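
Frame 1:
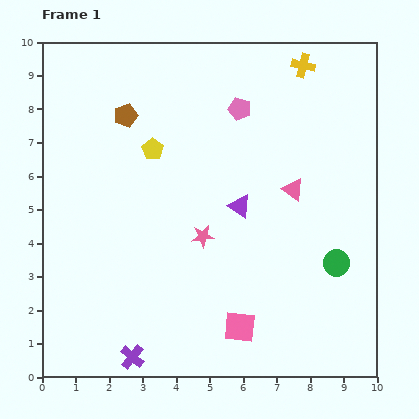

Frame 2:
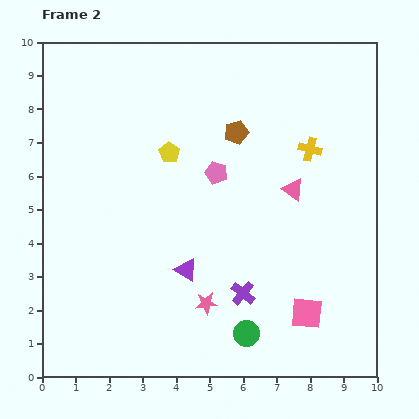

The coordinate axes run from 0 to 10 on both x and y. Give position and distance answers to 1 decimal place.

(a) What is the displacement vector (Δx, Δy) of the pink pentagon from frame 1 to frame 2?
(-0.7, -1.9)

The pink pentagon was at (5.9, 8.0) in frame 1 and (5.2, 6.1) in frame 2.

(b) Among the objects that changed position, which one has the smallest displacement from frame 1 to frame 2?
the yellow pentagon

(moved 0.5)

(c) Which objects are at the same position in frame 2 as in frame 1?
the pink triangle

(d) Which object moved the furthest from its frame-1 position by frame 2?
the purple cross

(moved 3.8; next 3.4)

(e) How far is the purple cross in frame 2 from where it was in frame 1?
3.8

The purple cross moved from (2.7, 0.6) to (6.0, 2.5), a distance of √(3.3² + 1.9²) ≈ 3.8.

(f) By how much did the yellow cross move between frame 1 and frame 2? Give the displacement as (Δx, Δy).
(0.2, -2.5)

The yellow cross was at (7.8, 9.3) in frame 1 and (8.0, 6.8) in frame 2.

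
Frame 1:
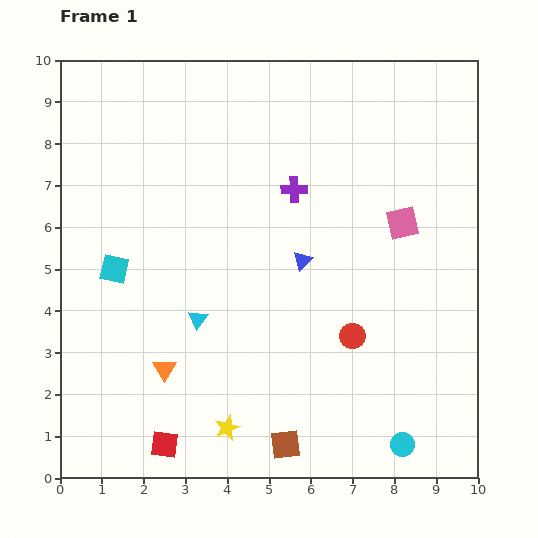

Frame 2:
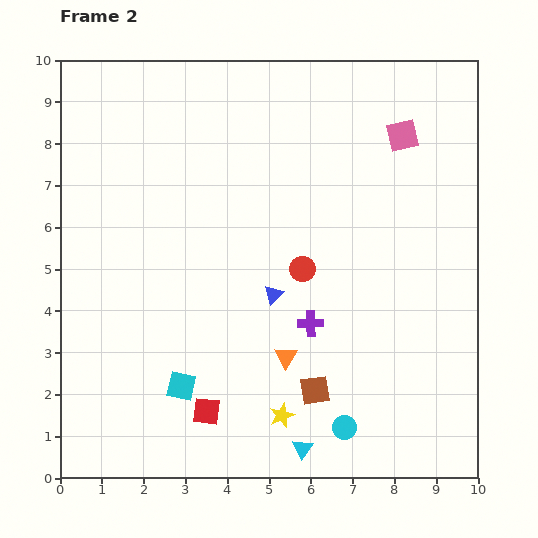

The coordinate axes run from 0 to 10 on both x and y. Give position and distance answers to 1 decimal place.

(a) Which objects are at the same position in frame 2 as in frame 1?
none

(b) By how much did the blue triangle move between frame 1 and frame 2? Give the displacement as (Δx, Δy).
(-0.7, -0.8)

The blue triangle was at (5.8, 5.2) in frame 1 and (5.1, 4.4) in frame 2.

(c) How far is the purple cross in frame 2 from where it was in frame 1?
3.2

The purple cross moved from (5.6, 6.9) to (6.0, 3.7), a distance of √(0.4² + 3.2²) ≈ 3.2.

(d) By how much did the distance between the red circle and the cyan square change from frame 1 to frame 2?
-1.9

Distance in frame 1: 5.9. Distance in frame 2: 4.0.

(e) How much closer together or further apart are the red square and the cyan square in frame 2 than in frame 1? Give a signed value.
-3.6

Distance in frame 1: 4.4. Distance in frame 2: 0.8.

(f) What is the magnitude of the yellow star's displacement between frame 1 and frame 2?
1.3

The yellow star moved from (4.0, 1.2) to (5.3, 1.5), a distance of √(1.3² + 0.3²) ≈ 1.3.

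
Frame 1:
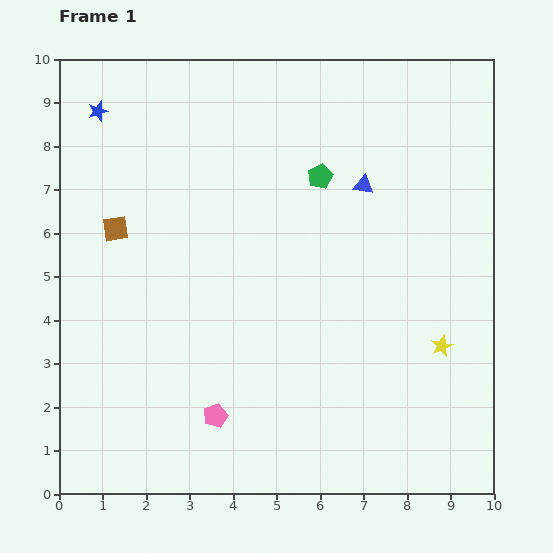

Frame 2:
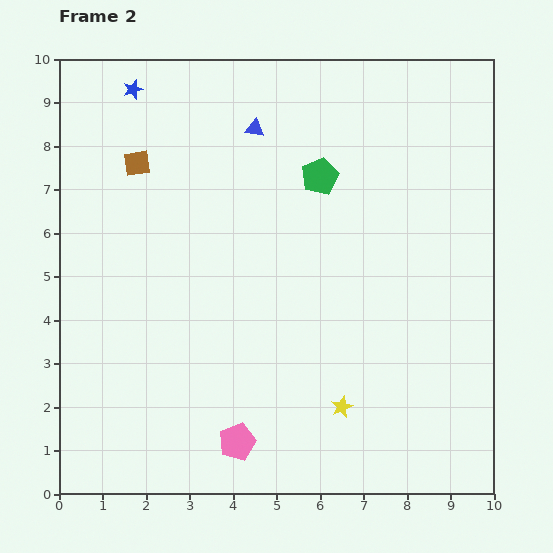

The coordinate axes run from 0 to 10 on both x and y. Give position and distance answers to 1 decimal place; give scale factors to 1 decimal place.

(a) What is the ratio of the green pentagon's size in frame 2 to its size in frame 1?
1.5×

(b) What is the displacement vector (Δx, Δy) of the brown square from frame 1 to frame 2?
(0.5, 1.5)

The brown square was at (1.3, 6.1) in frame 1 and (1.8, 7.6) in frame 2.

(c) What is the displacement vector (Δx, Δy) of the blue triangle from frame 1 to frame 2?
(-2.5, 1.3)

The blue triangle was at (7.0, 7.1) in frame 1 and (4.5, 8.4) in frame 2.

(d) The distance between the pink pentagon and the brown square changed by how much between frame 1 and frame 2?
+1.9

Distance in frame 1: 4.9. Distance in frame 2: 6.8.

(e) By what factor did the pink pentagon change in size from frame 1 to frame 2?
1.5×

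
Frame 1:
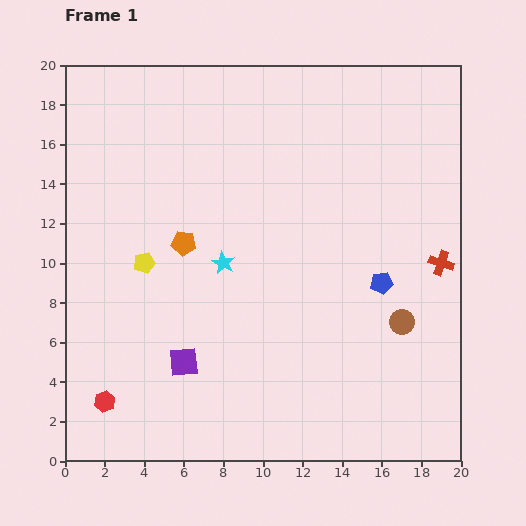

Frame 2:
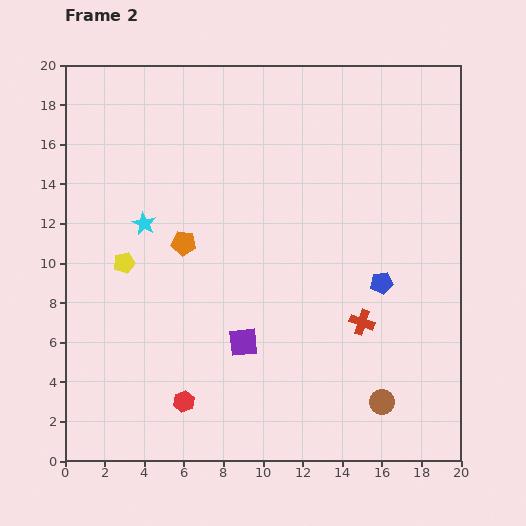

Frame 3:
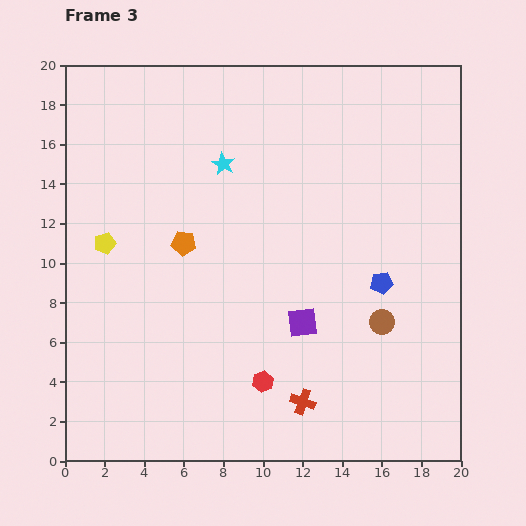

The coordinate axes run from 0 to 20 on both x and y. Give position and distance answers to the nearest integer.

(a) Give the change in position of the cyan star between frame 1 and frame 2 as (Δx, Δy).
(-4, 2)

The cyan star was at (8, 10) in frame 1 and (4, 12) in frame 2.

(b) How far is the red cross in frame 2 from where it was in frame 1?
5

The red cross moved from (19, 10) to (15, 7), a distance of √(4² + 3²) ≈ 5.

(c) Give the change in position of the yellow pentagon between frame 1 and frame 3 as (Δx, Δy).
(-2, 1)

The yellow pentagon was at (4, 10) in frame 1 and (2, 11) in frame 3.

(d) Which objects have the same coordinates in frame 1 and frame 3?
the orange pentagon, the blue pentagon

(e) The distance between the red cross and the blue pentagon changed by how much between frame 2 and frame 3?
+5

Distance in frame 2: 2. Distance in frame 3: 7.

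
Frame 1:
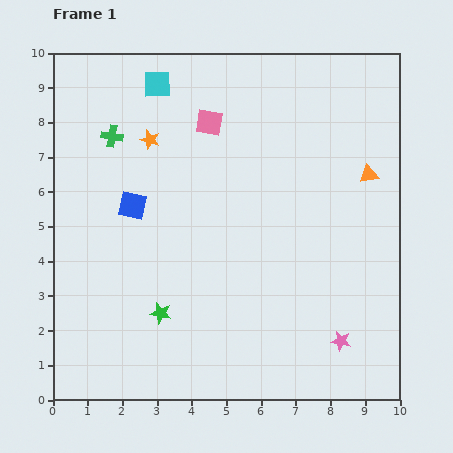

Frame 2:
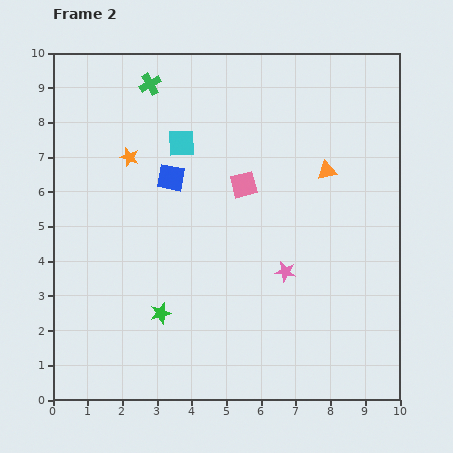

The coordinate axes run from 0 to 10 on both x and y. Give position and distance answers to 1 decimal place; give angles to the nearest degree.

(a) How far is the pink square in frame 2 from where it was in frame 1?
2.1

The pink square moved from (4.5, 8.0) to (5.5, 6.2), a distance of √(1.0² + 1.8²) ≈ 2.1.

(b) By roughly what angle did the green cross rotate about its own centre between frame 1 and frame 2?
39° counter-clockwise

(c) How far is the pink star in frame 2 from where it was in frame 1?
2.6

The pink star moved from (8.3, 1.7) to (6.7, 3.7), a distance of √(1.6² + 2.0²) ≈ 2.6.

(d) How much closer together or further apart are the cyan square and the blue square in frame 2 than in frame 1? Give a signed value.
-2.6

Distance in frame 1: 3.6. Distance in frame 2: 1.0.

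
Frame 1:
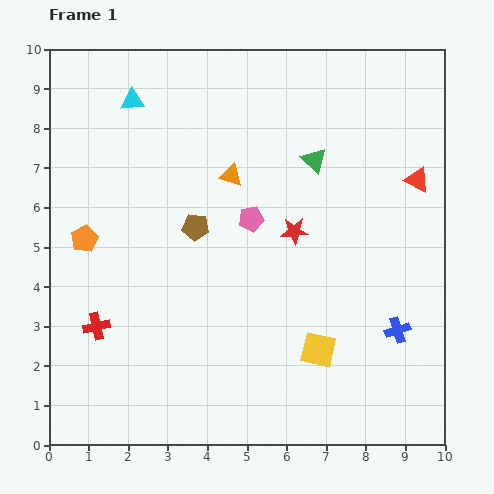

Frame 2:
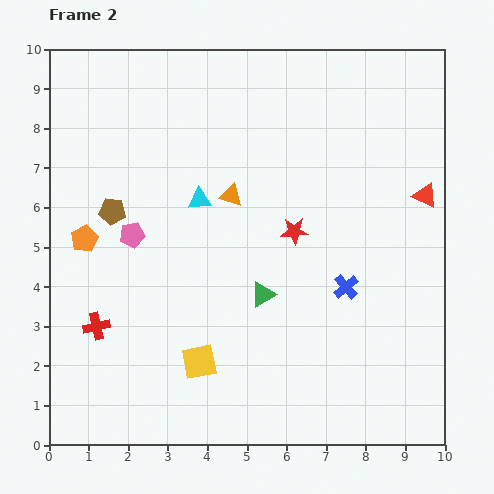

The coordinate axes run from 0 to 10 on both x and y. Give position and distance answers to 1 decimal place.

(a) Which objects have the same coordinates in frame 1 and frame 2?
the red star, the red cross, the orange pentagon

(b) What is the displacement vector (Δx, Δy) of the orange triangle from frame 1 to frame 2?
(0.0, -0.5)

The orange triangle was at (4.6, 6.8) in frame 1 and (4.6, 6.3) in frame 2.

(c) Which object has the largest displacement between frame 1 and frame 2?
the green triangle

(moved 3.6; next 3.0)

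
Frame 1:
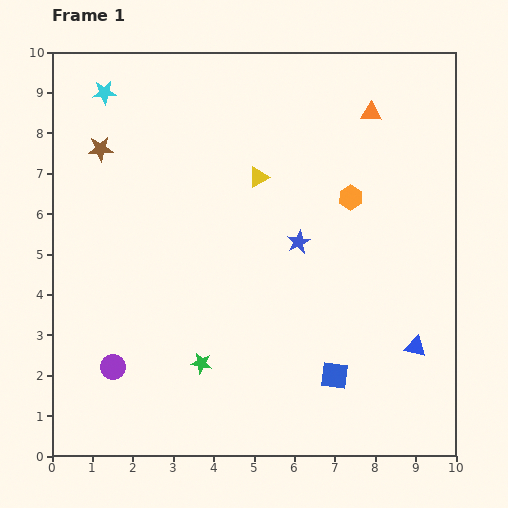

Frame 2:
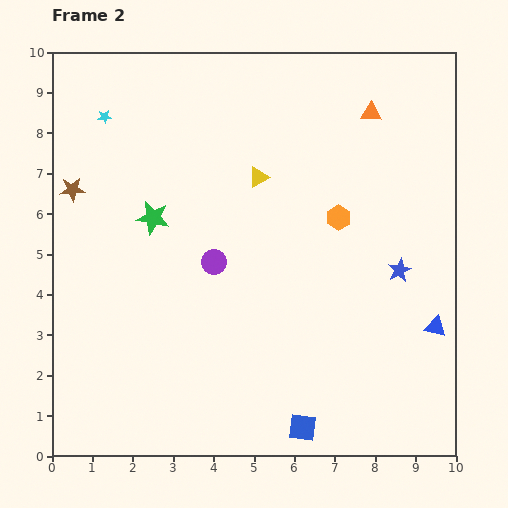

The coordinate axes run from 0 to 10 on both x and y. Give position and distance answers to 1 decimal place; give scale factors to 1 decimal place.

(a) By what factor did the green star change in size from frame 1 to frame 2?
1.6×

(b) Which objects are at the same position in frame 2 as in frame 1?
the orange triangle, the yellow triangle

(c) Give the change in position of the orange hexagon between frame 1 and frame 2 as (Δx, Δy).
(-0.3, -0.5)

The orange hexagon was at (7.4, 6.4) in frame 1 and (7.1, 5.9) in frame 2.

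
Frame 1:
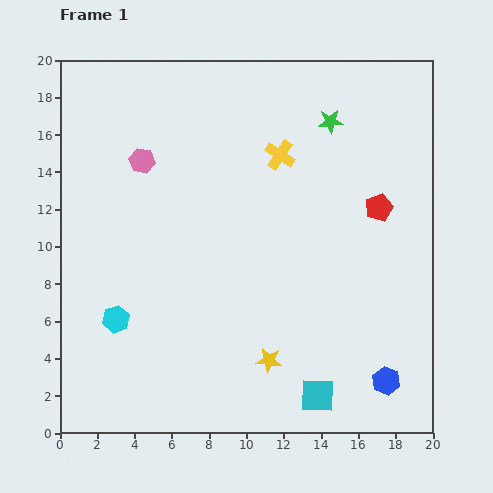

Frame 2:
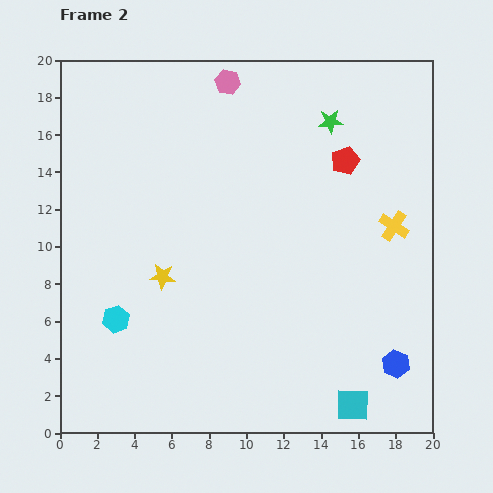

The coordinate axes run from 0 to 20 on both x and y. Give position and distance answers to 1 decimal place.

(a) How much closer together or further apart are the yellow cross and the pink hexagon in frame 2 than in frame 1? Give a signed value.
+4.4

Distance in frame 1: 7.4. Distance in frame 2: 11.8.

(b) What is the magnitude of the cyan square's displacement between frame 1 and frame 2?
2.0

The cyan square moved from (13.8, 2.0) to (15.7, 1.5), a distance of √(1.9² + 0.5²) ≈ 2.0.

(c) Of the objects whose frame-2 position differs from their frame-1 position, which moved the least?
the blue hexagon

(moved 1.0)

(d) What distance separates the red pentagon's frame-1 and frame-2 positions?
3.1

The red pentagon moved from (17.1, 12.1) to (15.3, 14.6), a distance of √(1.8² + 2.5²) ≈ 3.1.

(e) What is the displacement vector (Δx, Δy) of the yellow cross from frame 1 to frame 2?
(6.1, -3.8)

The yellow cross was at (11.8, 14.9) in frame 1 and (17.9, 11.1) in frame 2.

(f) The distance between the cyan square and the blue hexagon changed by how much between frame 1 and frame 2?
-0.6

Distance in frame 1: 3.8. Distance in frame 2: 3.2.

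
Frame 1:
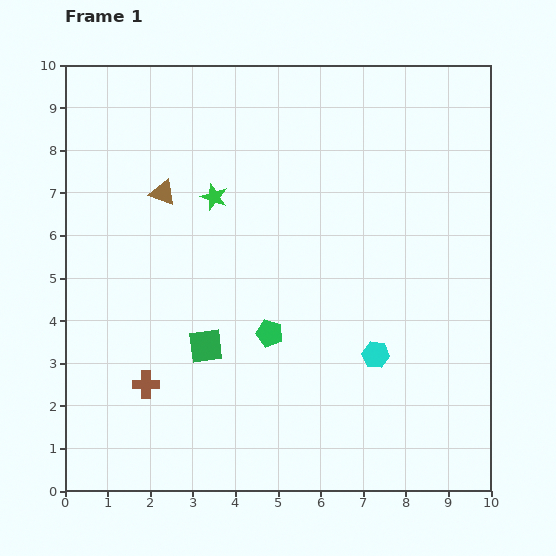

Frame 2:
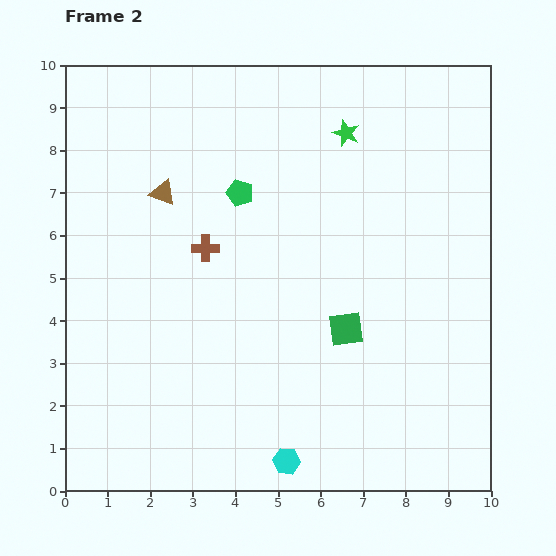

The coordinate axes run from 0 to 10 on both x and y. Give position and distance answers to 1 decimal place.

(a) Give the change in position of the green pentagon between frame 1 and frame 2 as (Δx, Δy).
(-0.7, 3.3)

The green pentagon was at (4.8, 3.7) in frame 1 and (4.1, 7.0) in frame 2.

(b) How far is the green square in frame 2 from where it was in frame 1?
3.3

The green square moved from (3.3, 3.4) to (6.6, 3.8), a distance of √(3.3² + 0.4²) ≈ 3.3.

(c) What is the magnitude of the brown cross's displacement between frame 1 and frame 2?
3.5

The brown cross moved from (1.9, 2.5) to (3.3, 5.7), a distance of √(1.4² + 3.2²) ≈ 3.5.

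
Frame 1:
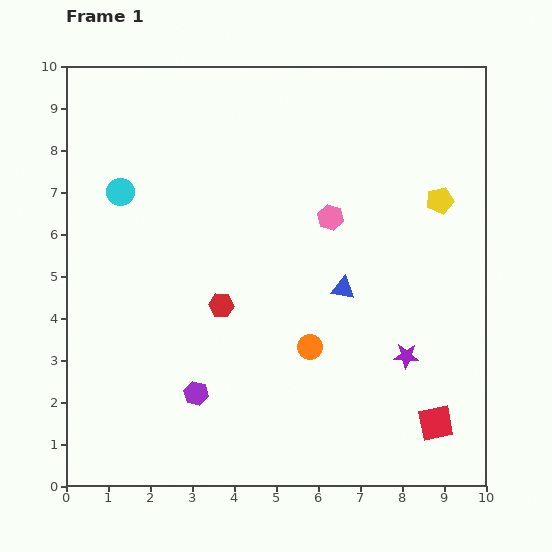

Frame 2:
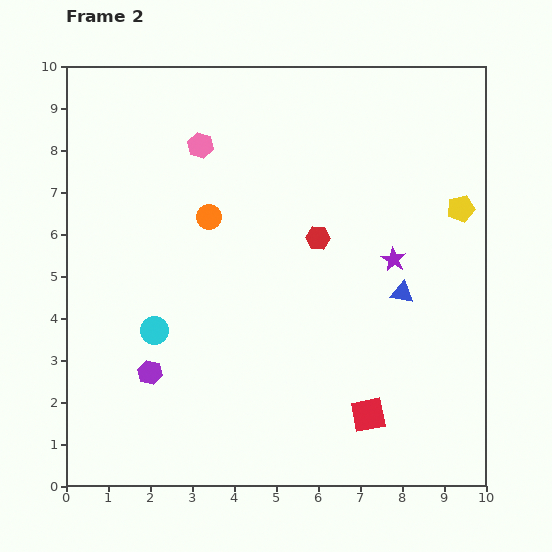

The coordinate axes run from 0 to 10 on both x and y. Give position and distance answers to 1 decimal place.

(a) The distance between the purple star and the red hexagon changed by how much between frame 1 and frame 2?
-2.7

Distance in frame 1: 4.6. Distance in frame 2: 1.9.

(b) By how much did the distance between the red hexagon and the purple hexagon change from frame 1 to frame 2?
+2.9

Distance in frame 1: 2.2. Distance in frame 2: 5.1.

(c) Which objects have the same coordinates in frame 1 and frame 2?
none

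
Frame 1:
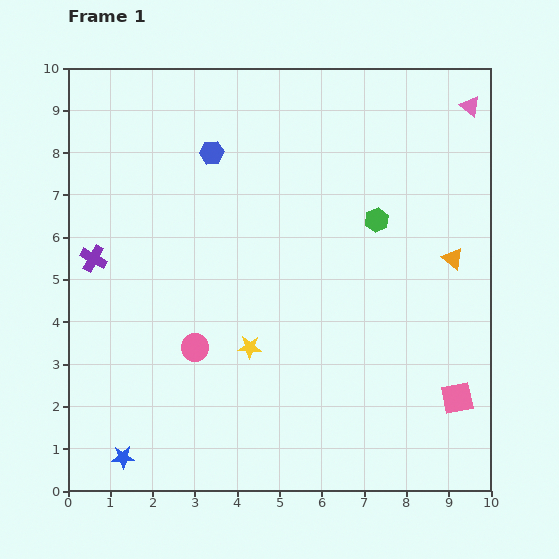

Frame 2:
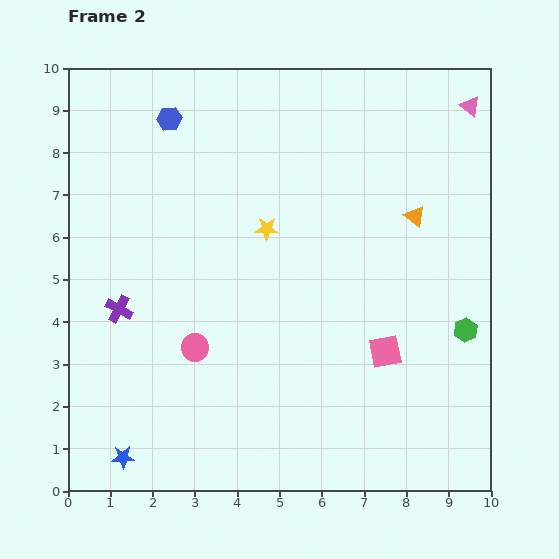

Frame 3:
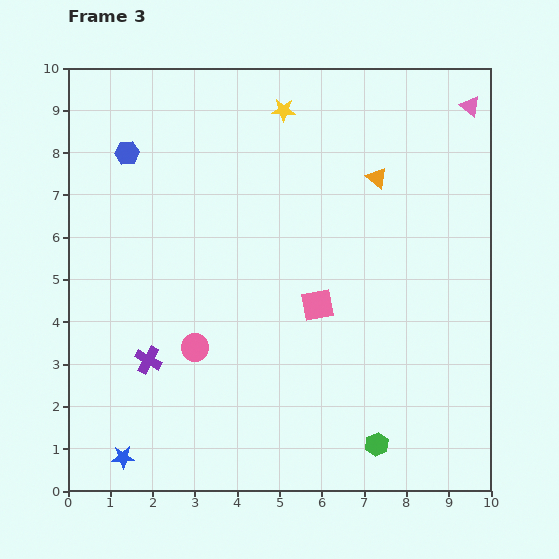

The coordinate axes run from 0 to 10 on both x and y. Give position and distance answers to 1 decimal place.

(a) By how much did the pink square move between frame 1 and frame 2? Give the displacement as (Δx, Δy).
(-1.7, 1.1)

The pink square was at (9.2, 2.2) in frame 1 and (7.5, 3.3) in frame 2.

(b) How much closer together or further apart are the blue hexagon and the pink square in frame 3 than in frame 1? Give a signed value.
-2.4

Distance in frame 1: 8.2. Distance in frame 3: 5.8.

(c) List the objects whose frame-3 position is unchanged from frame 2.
the pink triangle, the blue star, the pink circle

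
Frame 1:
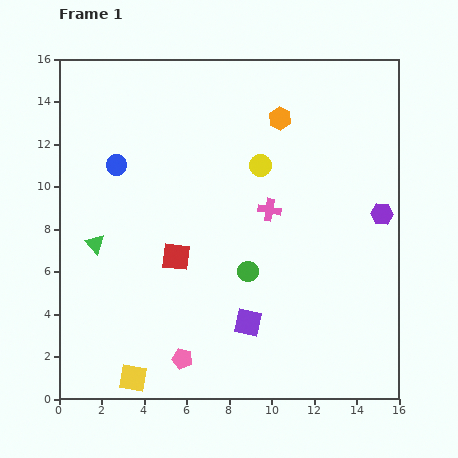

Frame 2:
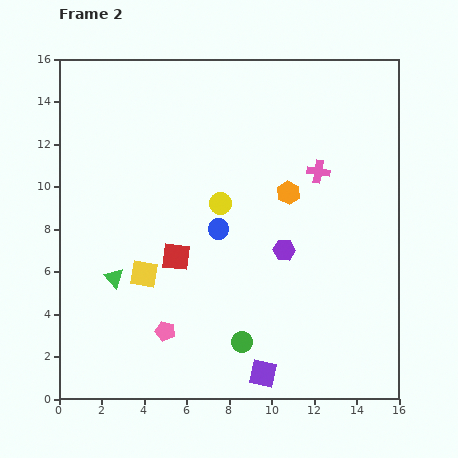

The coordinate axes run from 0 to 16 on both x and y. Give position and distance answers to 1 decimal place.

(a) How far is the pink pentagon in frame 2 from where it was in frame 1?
1.5

The pink pentagon moved from (5.8, 1.9) to (5.0, 3.2), a distance of √(0.8² + 1.3²) ≈ 1.5.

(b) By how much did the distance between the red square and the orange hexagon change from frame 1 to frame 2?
-2.0

Distance in frame 1: 8.1. Distance in frame 2: 6.1.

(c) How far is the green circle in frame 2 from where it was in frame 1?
3.3

The green circle moved from (8.9, 6.0) to (8.6, 2.7), a distance of √(0.3² + 3.3²) ≈ 3.3.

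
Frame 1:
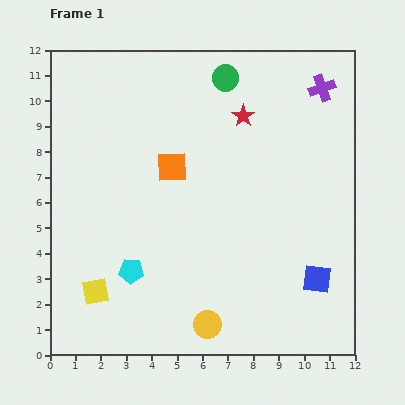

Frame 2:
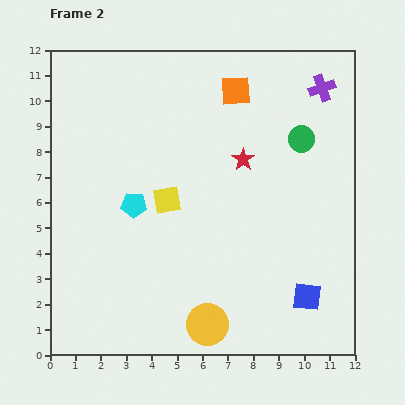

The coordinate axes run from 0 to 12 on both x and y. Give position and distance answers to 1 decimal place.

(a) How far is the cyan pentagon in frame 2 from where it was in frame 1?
2.6

The cyan pentagon moved from (3.2, 3.3) to (3.3, 5.9), a distance of √(0.1² + 2.6²) ≈ 2.6.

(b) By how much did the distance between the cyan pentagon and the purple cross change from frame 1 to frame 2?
-1.7

Distance in frame 1: 10.4. Distance in frame 2: 8.7.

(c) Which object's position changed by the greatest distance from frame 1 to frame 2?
the yellow square

(moved 4.6; next 3.9)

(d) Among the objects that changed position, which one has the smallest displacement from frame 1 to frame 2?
the blue square

(moved 0.8)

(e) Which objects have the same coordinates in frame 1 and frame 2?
the yellow circle, the purple cross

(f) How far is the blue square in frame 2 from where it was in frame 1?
0.8

The blue square moved from (10.5, 3.0) to (10.1, 2.3), a distance of √(0.4² + 0.7²) ≈ 0.8.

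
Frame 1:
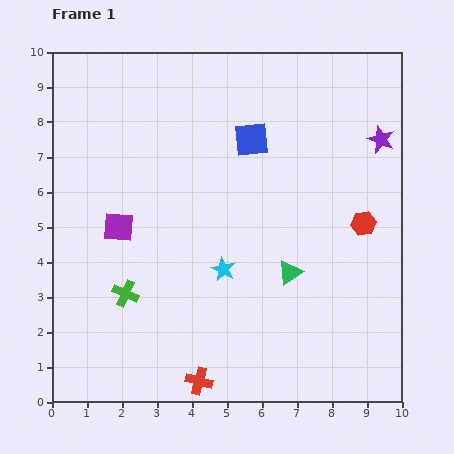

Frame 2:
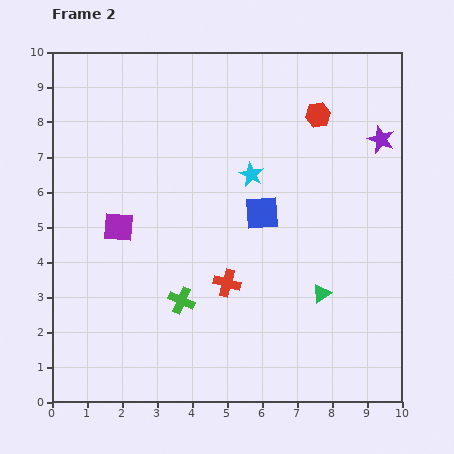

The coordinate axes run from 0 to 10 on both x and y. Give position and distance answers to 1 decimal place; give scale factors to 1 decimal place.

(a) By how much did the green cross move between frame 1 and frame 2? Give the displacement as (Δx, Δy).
(1.6, -0.2)

The green cross was at (2.1, 3.1) in frame 1 and (3.7, 2.9) in frame 2.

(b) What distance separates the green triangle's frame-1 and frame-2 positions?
1.1

The green triangle moved from (6.8, 3.7) to (7.7, 3.1), a distance of √(0.9² + 0.6²) ≈ 1.1.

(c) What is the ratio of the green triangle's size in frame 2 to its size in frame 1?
0.8×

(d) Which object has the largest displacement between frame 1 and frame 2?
the red hexagon

(moved 3.4; next 2.9)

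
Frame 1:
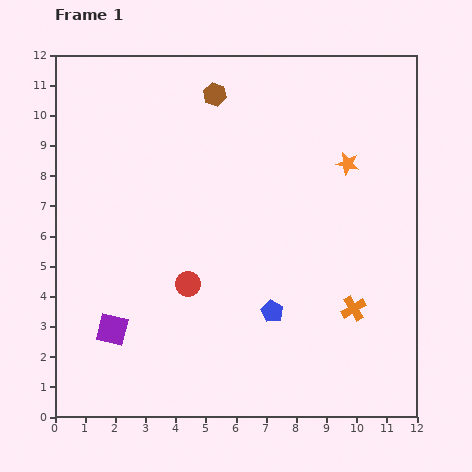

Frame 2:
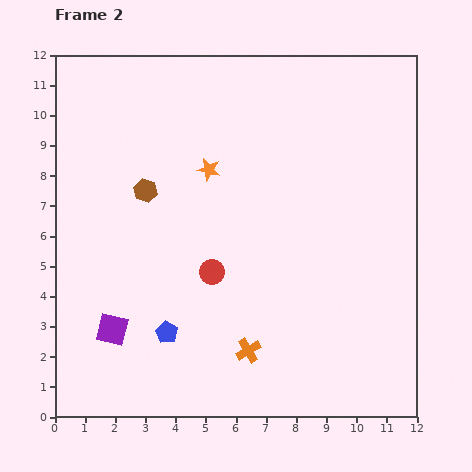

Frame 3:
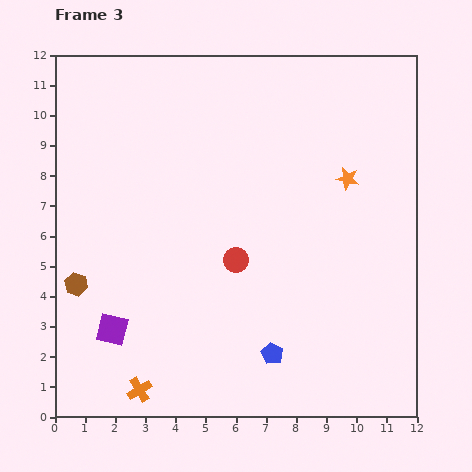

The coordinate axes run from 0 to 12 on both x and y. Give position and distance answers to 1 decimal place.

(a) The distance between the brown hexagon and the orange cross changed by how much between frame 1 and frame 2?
-2.2

Distance in frame 1: 8.5. Distance in frame 2: 6.3.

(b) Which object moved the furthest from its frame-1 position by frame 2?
the orange star

(moved 4.6; next 3.9)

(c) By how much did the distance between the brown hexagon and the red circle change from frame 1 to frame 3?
-1.0

Distance in frame 1: 6.4. Distance in frame 3: 5.4.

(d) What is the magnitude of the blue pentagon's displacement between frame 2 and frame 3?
3.6

The blue pentagon moved from (3.7, 2.8) to (7.2, 2.1), a distance of √(3.5² + 0.7²) ≈ 3.6.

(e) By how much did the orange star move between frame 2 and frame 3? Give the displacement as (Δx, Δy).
(4.6, -0.3)

The orange star was at (5.1, 8.2) in frame 2 and (9.7, 7.9) in frame 3.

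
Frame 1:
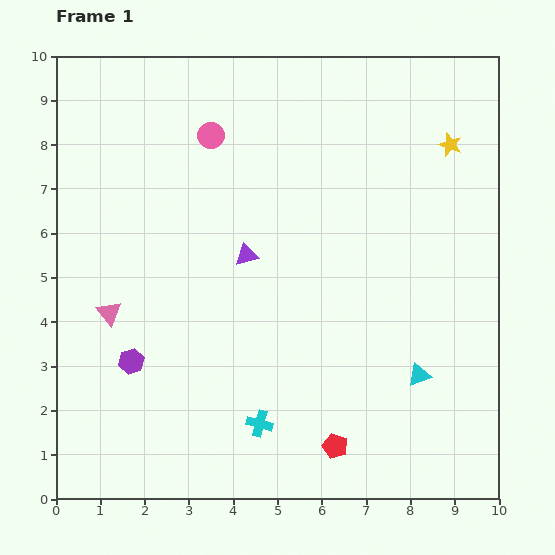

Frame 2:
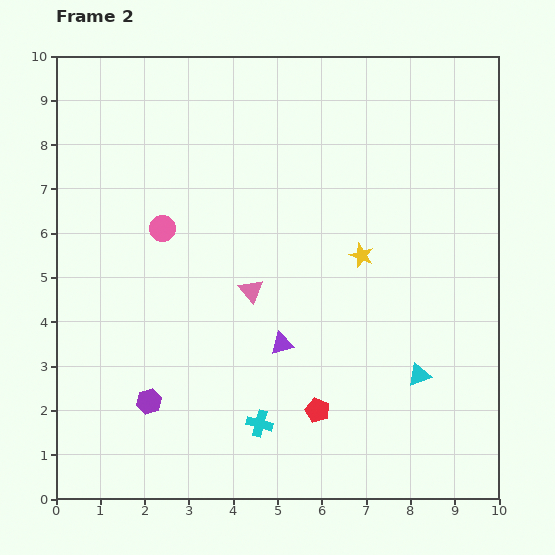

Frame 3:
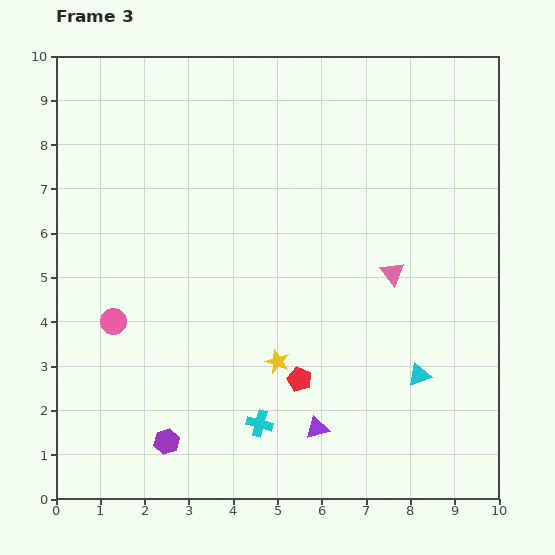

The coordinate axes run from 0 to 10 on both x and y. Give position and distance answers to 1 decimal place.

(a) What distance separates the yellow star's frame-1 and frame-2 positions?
3.2

The yellow star moved from (8.9, 8.0) to (6.9, 5.5), a distance of √(2.0² + 2.5²) ≈ 3.2.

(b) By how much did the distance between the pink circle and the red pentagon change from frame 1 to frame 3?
-3.1

Distance in frame 1: 7.5. Distance in frame 3: 4.4.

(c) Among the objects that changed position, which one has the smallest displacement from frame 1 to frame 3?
the red pentagon

(moved 1.7)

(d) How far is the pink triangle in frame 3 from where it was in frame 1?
6.5

The pink triangle moved from (1.2, 4.2) to (7.6, 5.1), a distance of √(6.4² + 0.9²) ≈ 6.5.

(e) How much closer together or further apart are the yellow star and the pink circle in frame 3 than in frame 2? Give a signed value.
-0.7

Distance in frame 2: 4.5. Distance in frame 3: 3.8.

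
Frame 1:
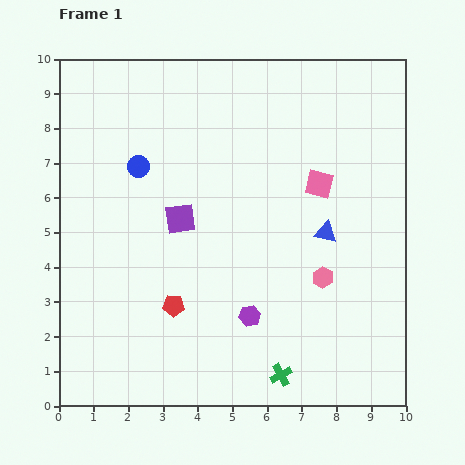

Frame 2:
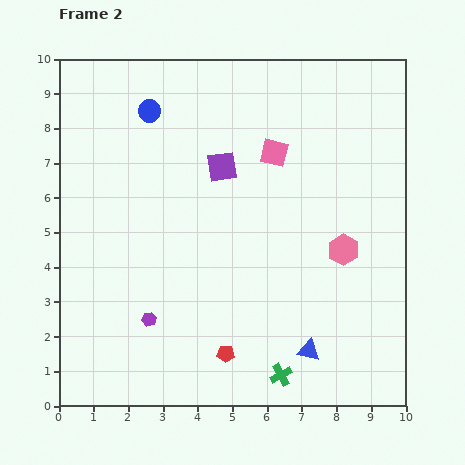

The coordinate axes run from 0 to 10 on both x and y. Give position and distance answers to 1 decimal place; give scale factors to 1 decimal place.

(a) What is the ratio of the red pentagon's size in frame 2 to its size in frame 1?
0.8×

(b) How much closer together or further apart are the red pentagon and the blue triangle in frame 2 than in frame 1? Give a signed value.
-2.5

Distance in frame 1: 4.9. Distance in frame 2: 2.4.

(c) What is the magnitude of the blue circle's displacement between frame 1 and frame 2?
1.6

The blue circle moved from (2.3, 6.9) to (2.6, 8.5), a distance of √(0.3² + 1.6²) ≈ 1.6.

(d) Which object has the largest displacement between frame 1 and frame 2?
the blue triangle

(moved 3.4; next 2.9)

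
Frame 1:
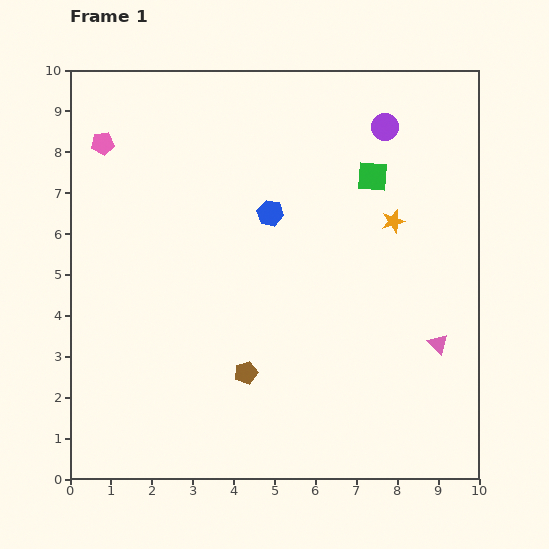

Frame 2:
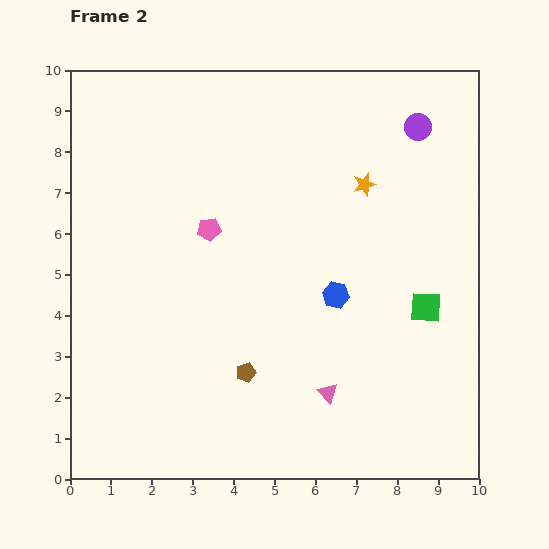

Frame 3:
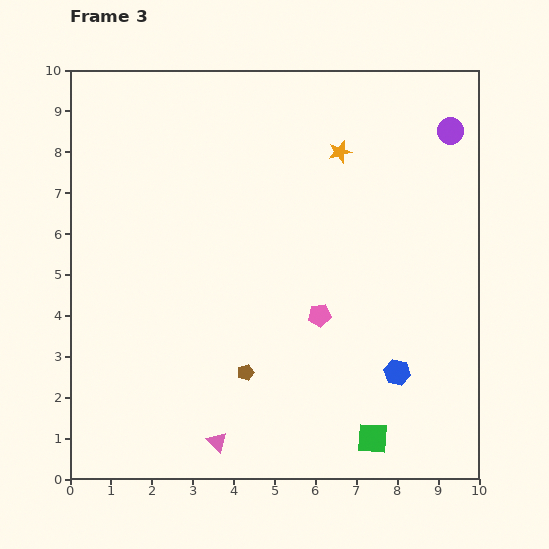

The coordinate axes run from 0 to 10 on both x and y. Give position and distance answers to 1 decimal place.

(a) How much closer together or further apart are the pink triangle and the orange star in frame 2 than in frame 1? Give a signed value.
+2.0

Distance in frame 1: 3.2. Distance in frame 2: 5.2.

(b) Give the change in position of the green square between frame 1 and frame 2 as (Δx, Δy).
(1.3, -3.2)

The green square was at (7.4, 7.4) in frame 1 and (8.7, 4.2) in frame 2.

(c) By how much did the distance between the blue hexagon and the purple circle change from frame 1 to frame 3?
+2.5

Distance in frame 1: 3.5. Distance in frame 3: 6.0.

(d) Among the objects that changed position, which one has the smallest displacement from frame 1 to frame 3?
the purple circle

(moved 1.6)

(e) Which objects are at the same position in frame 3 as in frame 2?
the brown pentagon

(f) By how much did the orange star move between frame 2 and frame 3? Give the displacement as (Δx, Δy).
(-0.6, 0.8)

The orange star was at (7.2, 7.2) in frame 2 and (6.6, 8.0) in frame 3.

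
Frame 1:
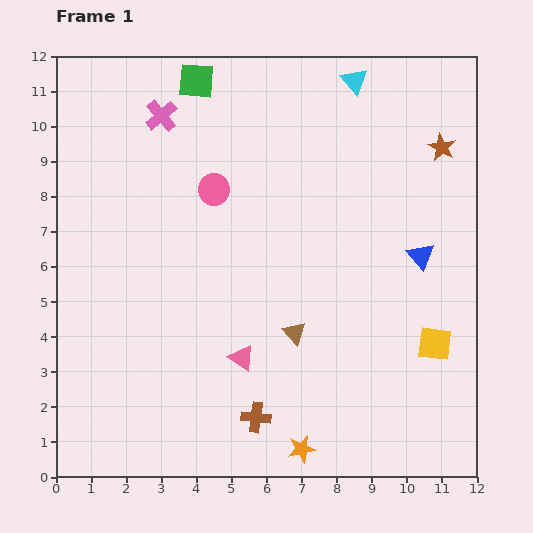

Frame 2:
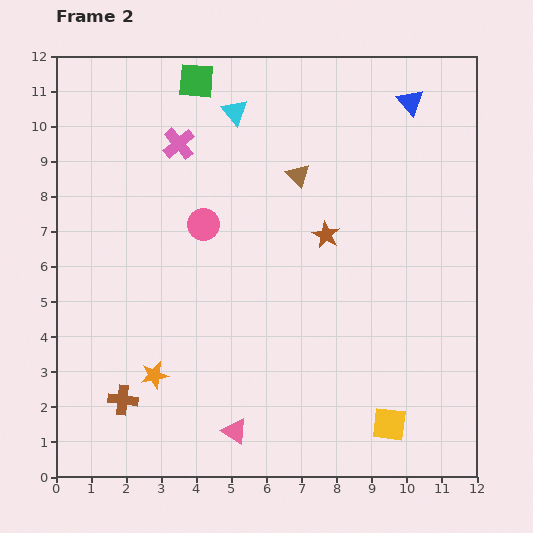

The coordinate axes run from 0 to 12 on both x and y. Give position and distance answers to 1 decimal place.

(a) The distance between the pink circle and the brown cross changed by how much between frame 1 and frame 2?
-1.1

Distance in frame 1: 6.6. Distance in frame 2: 5.5.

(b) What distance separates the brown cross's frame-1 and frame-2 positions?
3.8

The brown cross moved from (5.7, 1.7) to (1.9, 2.2), a distance of √(3.8² + 0.5²) ≈ 3.8.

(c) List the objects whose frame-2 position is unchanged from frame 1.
the green square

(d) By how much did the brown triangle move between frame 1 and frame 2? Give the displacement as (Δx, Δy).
(0.1, 4.5)

The brown triangle was at (6.8, 4.1) in frame 1 and (6.9, 8.6) in frame 2.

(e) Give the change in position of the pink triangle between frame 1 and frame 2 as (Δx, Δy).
(-0.2, -2.1)

The pink triangle was at (5.3, 3.4) in frame 1 and (5.1, 1.3) in frame 2.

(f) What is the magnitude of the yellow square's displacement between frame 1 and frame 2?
2.6

The yellow square moved from (10.8, 3.8) to (9.5, 1.5), a distance of √(1.3² + 2.3²) ≈ 2.6.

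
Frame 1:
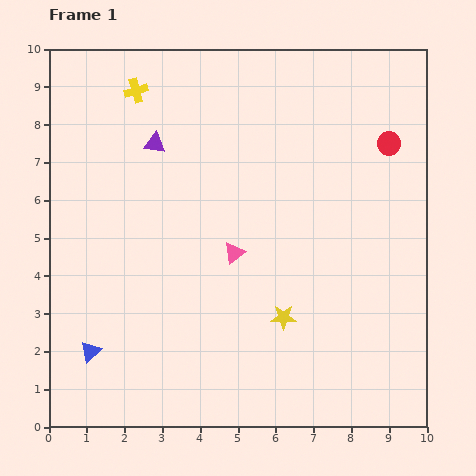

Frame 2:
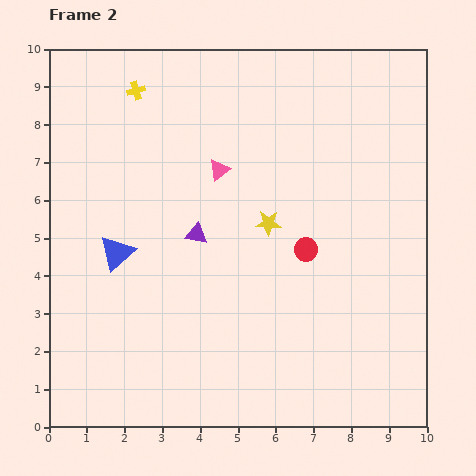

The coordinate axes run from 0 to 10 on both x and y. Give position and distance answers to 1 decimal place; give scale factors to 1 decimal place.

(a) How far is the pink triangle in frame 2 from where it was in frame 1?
2.2

The pink triangle moved from (4.9, 4.6) to (4.5, 6.8), a distance of √(0.4² + 2.2²) ≈ 2.2.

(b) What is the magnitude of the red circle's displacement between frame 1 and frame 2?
3.6

The red circle moved from (9.0, 7.5) to (6.8, 4.7), a distance of √(2.2² + 2.8²) ≈ 3.6.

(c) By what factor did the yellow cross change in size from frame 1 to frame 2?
0.8×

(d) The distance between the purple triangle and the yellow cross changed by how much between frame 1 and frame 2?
+2.6

Distance in frame 1: 1.5. Distance in frame 2: 4.1.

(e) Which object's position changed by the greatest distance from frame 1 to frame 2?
the red circle

(moved 3.6; next 2.7)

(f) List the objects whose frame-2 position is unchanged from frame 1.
the yellow cross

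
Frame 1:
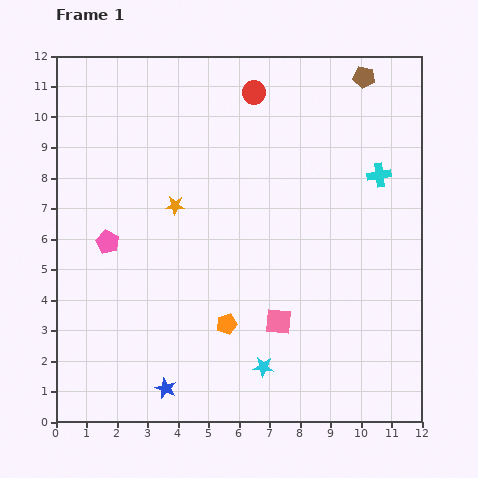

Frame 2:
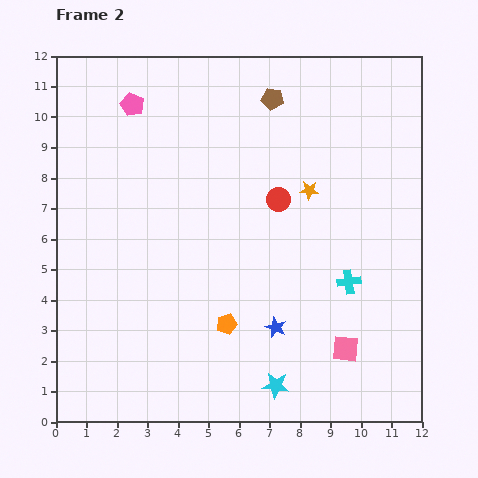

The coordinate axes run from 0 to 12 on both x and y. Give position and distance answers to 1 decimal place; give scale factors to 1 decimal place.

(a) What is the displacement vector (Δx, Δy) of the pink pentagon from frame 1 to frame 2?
(0.8, 4.5)

The pink pentagon was at (1.7, 5.9) in frame 1 and (2.5, 10.4) in frame 2.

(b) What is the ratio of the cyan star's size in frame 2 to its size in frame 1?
1.3×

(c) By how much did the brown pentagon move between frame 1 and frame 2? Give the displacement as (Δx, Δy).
(-3.0, -0.7)

The brown pentagon was at (10.1, 11.3) in frame 1 and (7.1, 10.6) in frame 2.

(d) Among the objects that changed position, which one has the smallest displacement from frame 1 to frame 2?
the cyan star

(moved 0.7)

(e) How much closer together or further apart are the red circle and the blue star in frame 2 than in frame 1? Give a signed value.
-5.9

Distance in frame 1: 10.1. Distance in frame 2: 4.2.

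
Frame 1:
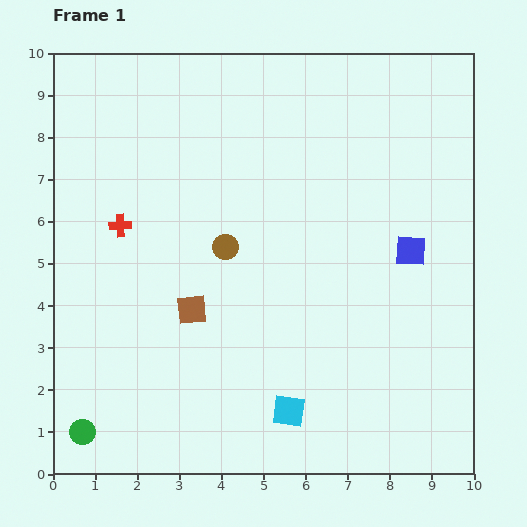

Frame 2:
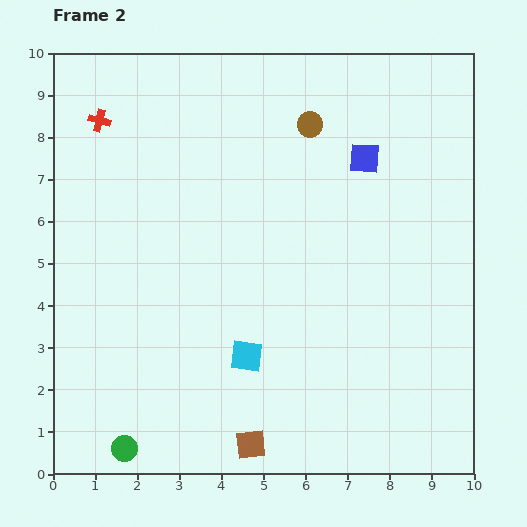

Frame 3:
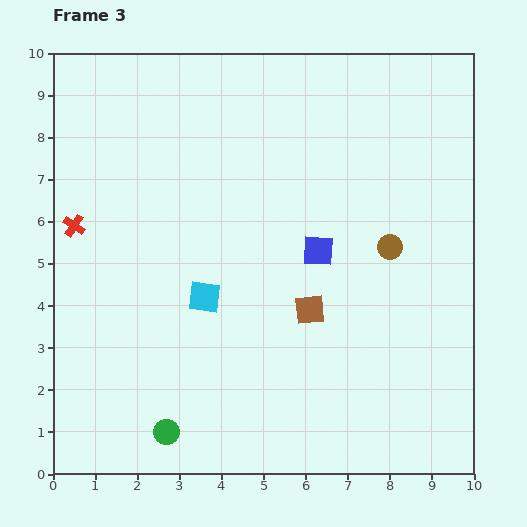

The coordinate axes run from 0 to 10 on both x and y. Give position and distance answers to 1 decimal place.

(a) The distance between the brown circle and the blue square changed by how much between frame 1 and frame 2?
-2.9

Distance in frame 1: 4.4. Distance in frame 2: 1.5.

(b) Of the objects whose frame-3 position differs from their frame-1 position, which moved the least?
the red cross

(moved 1.1)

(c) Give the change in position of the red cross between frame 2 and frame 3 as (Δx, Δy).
(-0.6, -2.5)

The red cross was at (1.1, 8.4) in frame 2 and (0.5, 5.9) in frame 3.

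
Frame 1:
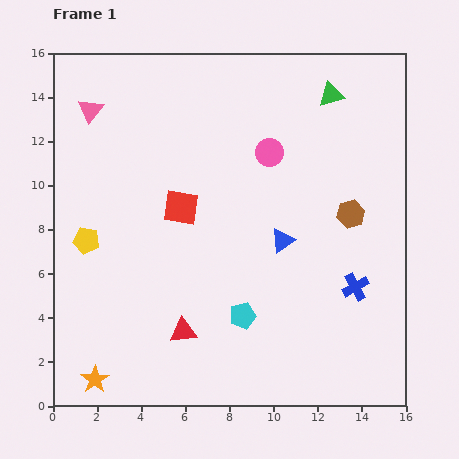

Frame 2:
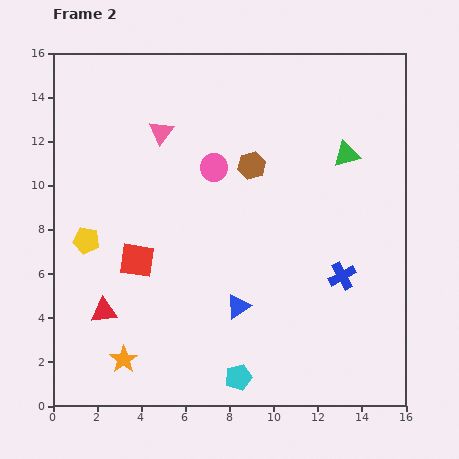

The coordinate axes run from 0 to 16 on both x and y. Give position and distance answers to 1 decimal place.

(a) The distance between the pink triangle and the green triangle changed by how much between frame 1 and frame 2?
-2.4

Distance in frame 1: 10.9. Distance in frame 2: 8.5.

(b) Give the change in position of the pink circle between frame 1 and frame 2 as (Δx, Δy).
(-2.5, -0.7)

The pink circle was at (9.8, 11.5) in frame 1 and (7.3, 10.8) in frame 2.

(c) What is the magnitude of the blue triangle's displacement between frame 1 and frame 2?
3.6

The blue triangle moved from (10.4, 7.5) to (8.4, 4.5), a distance of √(2.0² + 3.0²) ≈ 3.6.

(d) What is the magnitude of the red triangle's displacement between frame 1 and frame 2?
3.7

The red triangle moved from (5.9, 3.4) to (2.3, 4.3), a distance of √(3.6² + 0.9²) ≈ 3.7.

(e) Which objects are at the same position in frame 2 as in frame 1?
the yellow pentagon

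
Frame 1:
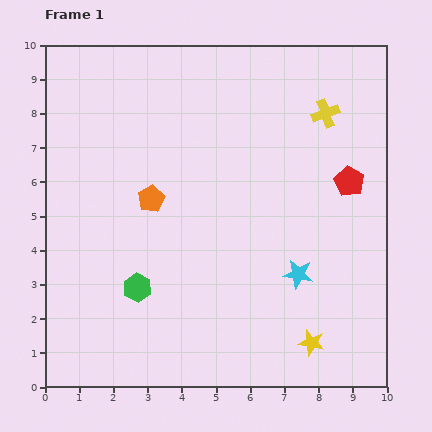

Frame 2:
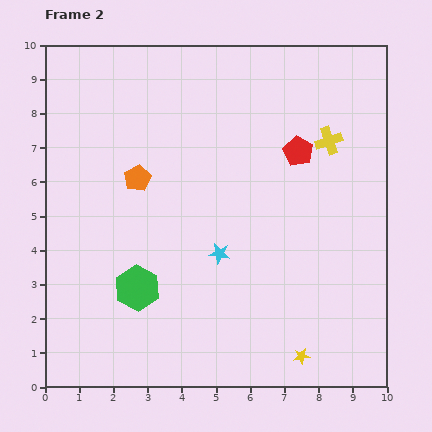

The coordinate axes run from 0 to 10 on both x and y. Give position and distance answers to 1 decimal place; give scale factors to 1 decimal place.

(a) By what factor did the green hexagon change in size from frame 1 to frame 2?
1.6×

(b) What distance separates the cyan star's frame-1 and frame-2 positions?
2.4

The cyan star moved from (7.4, 3.3) to (5.1, 3.9), a distance of √(2.3² + 0.6²) ≈ 2.4.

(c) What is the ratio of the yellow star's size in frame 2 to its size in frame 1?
0.6×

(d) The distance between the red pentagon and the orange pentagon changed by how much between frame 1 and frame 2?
-1.0

Distance in frame 1: 5.8. Distance in frame 2: 4.8.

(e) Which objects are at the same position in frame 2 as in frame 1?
the green hexagon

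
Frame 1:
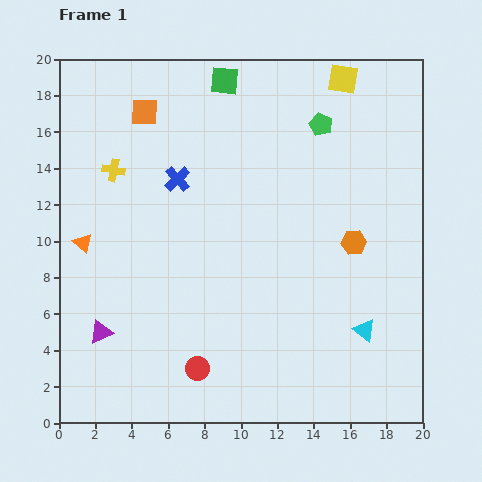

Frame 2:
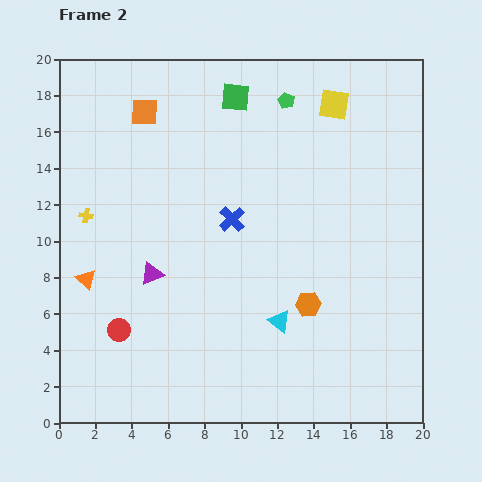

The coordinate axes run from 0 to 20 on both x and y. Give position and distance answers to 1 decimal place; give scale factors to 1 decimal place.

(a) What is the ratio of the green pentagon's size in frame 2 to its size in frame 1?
0.7×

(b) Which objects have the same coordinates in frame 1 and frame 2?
the orange square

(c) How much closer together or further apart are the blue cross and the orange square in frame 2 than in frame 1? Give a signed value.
+3.5

Distance in frame 1: 4.1. Distance in frame 2: 7.6.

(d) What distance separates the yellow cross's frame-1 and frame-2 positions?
2.9

The yellow cross moved from (3.0, 13.9) to (1.5, 11.4), a distance of √(1.5² + 2.5²) ≈ 2.9.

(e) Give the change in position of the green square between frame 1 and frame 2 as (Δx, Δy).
(0.6, -0.9)

The green square was at (9.1, 18.8) in frame 1 and (9.7, 17.9) in frame 2.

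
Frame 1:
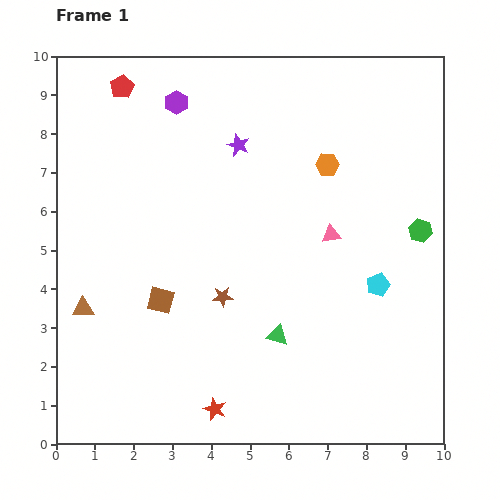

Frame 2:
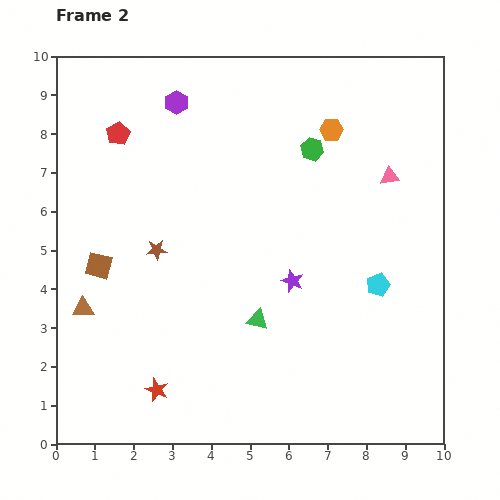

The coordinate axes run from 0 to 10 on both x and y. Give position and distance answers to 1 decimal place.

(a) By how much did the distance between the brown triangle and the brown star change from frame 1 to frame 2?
-1.2

Distance in frame 1: 3.6. Distance in frame 2: 2.4.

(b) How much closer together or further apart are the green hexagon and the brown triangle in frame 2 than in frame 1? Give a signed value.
-1.7

Distance in frame 1: 8.9. Distance in frame 2: 7.2.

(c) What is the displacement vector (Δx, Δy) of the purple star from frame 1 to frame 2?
(1.4, -3.5)

The purple star was at (4.7, 7.7) in frame 1 and (6.1, 4.2) in frame 2.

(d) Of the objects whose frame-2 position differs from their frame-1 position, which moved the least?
the green triangle

(moved 0.6)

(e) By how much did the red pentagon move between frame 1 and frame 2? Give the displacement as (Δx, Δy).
(-0.1, -1.2)

The red pentagon was at (1.7, 9.2) in frame 1 and (1.6, 8.0) in frame 2.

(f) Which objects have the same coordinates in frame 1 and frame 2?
the brown triangle, the purple hexagon, the cyan pentagon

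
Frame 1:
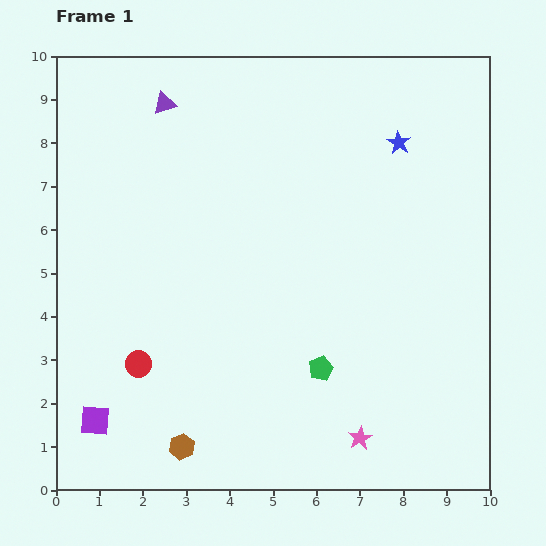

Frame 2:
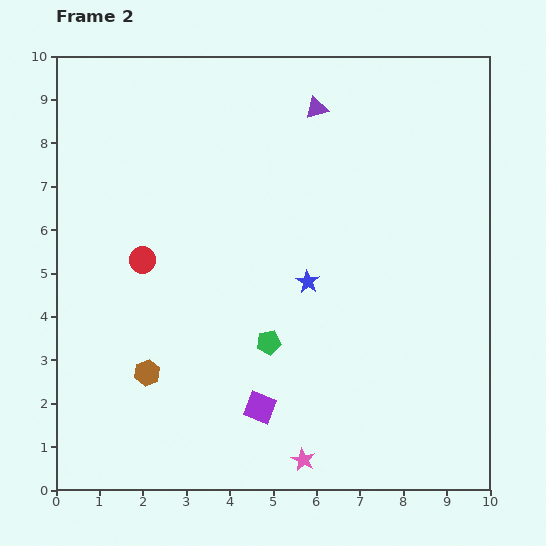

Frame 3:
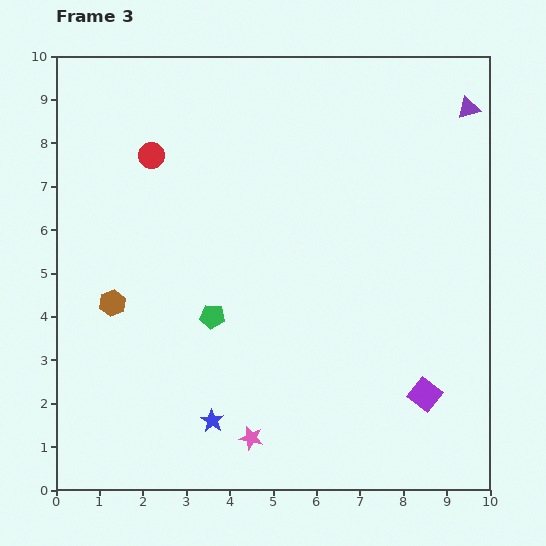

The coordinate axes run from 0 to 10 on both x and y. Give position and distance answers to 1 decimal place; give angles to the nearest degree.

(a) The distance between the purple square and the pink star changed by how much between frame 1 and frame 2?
-4.5

Distance in frame 1: 6.1. Distance in frame 2: 1.6.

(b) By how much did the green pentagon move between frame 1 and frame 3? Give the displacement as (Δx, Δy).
(-2.5, 1.2)

The green pentagon was at (6.1, 2.8) in frame 1 and (3.6, 4.0) in frame 3.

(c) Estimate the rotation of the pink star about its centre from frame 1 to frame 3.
31° counter-clockwise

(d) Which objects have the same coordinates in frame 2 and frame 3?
none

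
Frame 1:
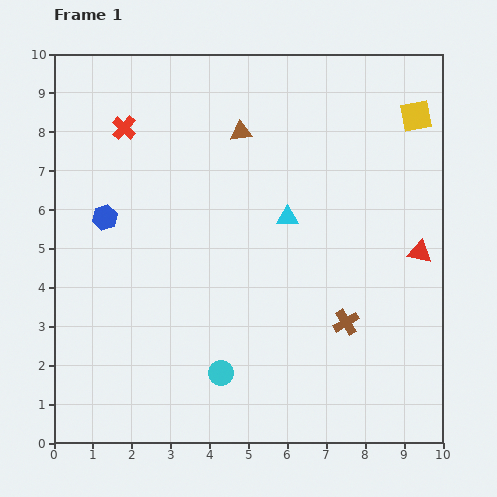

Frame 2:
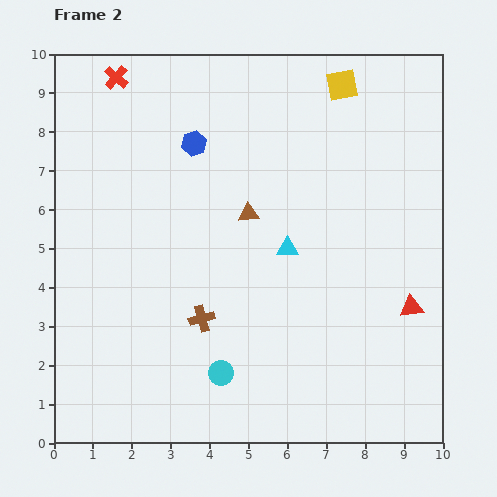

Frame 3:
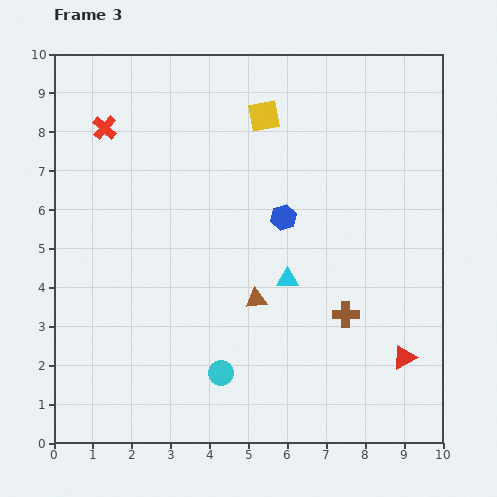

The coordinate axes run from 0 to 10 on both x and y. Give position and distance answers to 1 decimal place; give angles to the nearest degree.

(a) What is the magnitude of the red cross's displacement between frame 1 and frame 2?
1.3

The red cross moved from (1.8, 8.1) to (1.6, 9.4), a distance of √(0.2² + 1.3²) ≈ 1.3.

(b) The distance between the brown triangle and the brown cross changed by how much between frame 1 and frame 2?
-2.6

Distance in frame 1: 5.6. Distance in frame 2: 3.0.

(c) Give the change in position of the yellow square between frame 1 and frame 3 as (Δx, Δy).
(-3.9, 0.0)

The yellow square was at (9.3, 8.4) in frame 1 and (5.4, 8.4) in frame 3.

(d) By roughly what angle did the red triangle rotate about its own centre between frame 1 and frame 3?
40° counter-clockwise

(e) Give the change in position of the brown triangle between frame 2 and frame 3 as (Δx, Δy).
(0.2, -2.2)

The brown triangle was at (5.0, 5.9) in frame 2 and (5.2, 3.7) in frame 3.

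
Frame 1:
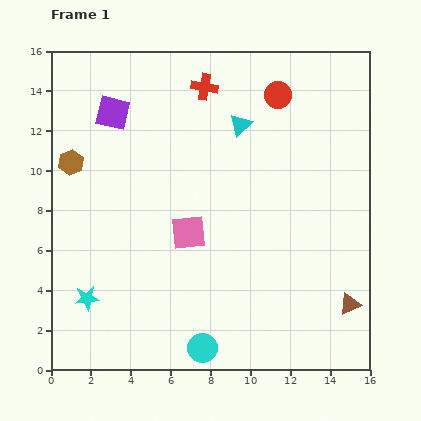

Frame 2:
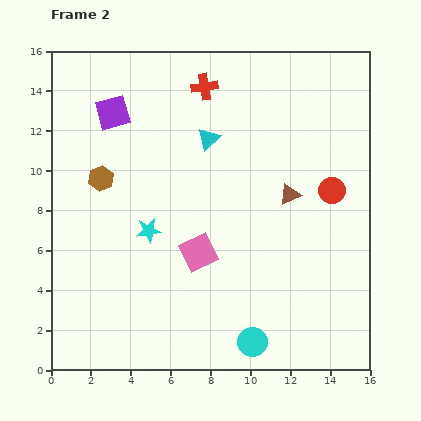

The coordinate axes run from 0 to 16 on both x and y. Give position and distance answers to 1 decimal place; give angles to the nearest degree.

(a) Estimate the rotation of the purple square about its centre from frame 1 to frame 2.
29° counter-clockwise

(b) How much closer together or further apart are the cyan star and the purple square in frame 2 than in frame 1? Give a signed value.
-3.2

Distance in frame 1: 9.4. Distance in frame 2: 6.2.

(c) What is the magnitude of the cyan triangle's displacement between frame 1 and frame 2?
1.7

The cyan triangle moved from (9.5, 12.3) to (7.9, 11.6), a distance of √(1.6² + 0.7²) ≈ 1.7.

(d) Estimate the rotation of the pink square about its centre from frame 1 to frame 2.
20° counter-clockwise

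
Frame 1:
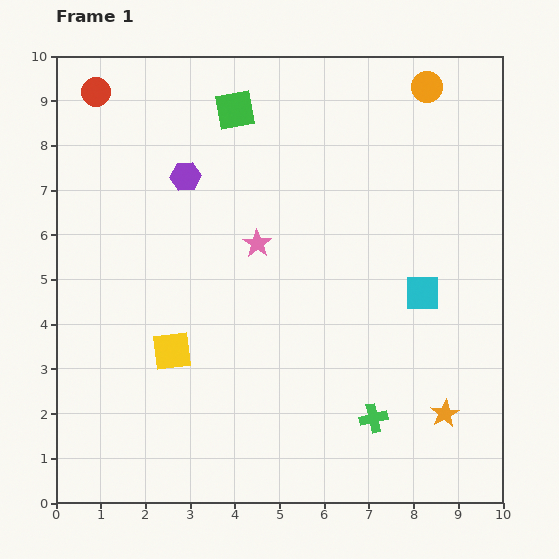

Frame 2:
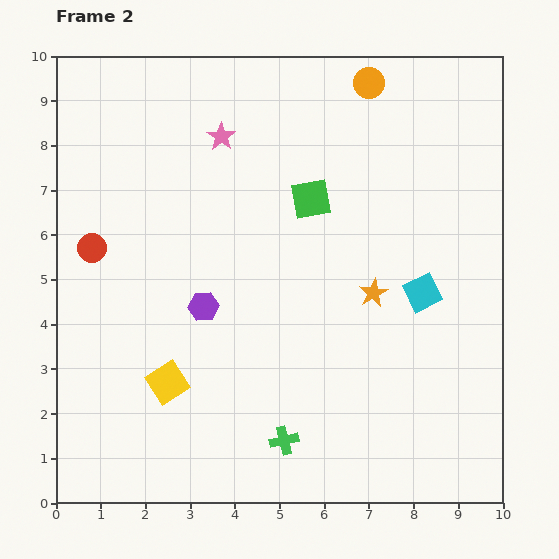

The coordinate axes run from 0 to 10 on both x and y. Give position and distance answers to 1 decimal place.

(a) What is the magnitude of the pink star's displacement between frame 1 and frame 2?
2.5

The pink star moved from (4.5, 5.8) to (3.7, 8.2), a distance of √(0.8² + 2.4²) ≈ 2.5.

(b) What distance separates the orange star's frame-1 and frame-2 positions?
3.1

The orange star moved from (8.7, 2.0) to (7.1, 4.7), a distance of √(1.6² + 2.7²) ≈ 3.1.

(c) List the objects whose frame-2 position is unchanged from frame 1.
the cyan square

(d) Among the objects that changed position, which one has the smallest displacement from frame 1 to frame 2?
the yellow square

(moved 0.7)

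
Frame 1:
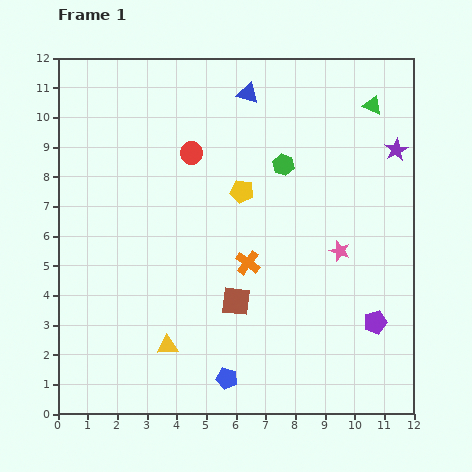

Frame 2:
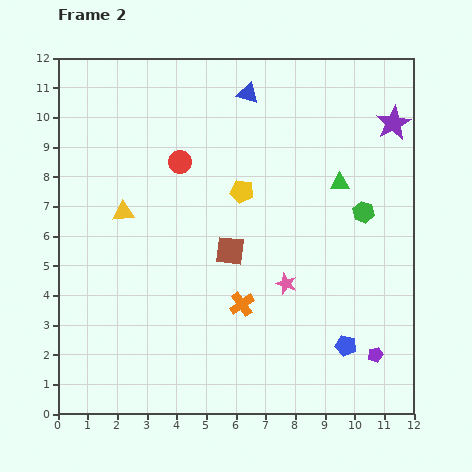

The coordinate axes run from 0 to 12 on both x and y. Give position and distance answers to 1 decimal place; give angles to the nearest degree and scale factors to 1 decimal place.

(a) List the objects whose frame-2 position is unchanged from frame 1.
the yellow pentagon, the blue triangle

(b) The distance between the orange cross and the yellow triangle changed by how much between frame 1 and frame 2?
+1.2

Distance in frame 1: 3.9. Distance in frame 2: 5.1.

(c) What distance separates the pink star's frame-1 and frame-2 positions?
2.1

The pink star moved from (9.5, 5.5) to (7.7, 4.4), a distance of √(1.8² + 1.1²) ≈ 2.1.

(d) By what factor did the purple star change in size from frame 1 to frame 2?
1.5×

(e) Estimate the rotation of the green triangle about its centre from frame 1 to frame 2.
22° counter-clockwise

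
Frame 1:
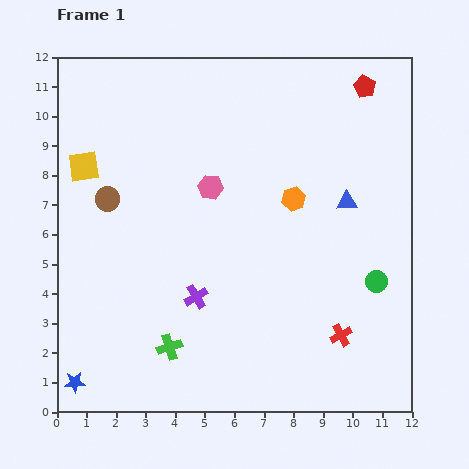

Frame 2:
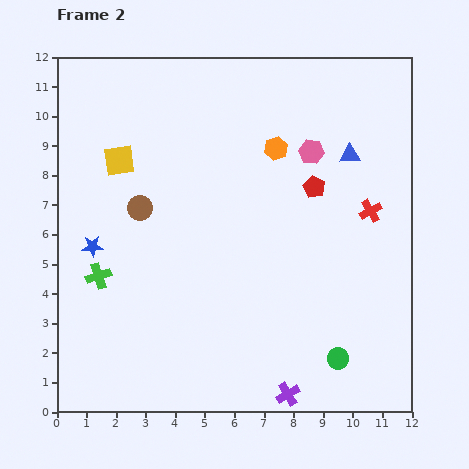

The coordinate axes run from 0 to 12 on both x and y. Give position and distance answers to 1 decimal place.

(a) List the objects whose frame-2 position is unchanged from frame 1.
none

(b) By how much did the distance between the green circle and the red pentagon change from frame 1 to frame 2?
-0.7

Distance in frame 1: 6.6. Distance in frame 2: 5.9.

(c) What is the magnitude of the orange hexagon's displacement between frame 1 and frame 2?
1.8

The orange hexagon moved from (8.0, 7.2) to (7.4, 8.9), a distance of √(0.6² + 1.7²) ≈ 1.8.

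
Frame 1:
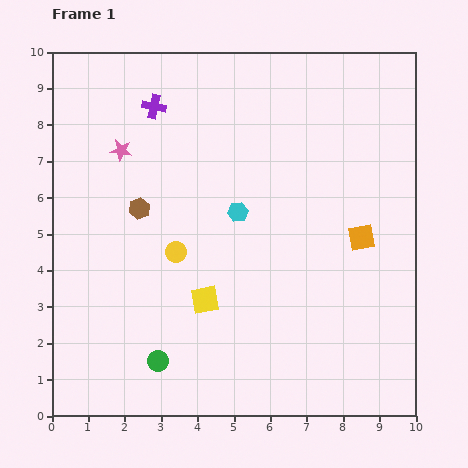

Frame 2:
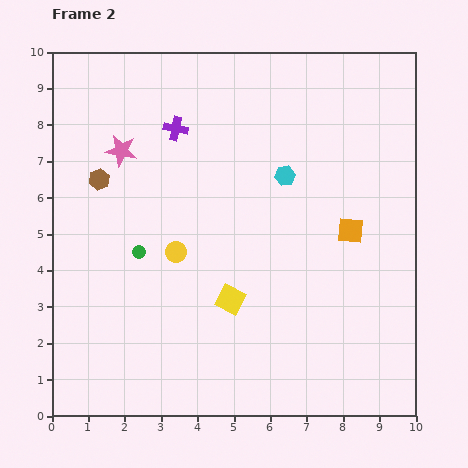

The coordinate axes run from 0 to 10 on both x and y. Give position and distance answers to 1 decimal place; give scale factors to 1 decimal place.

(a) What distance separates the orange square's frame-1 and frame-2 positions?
0.4

The orange square moved from (8.5, 4.9) to (8.2, 5.1), a distance of √(0.3² + 0.2²) ≈ 0.4.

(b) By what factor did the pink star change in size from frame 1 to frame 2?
1.5×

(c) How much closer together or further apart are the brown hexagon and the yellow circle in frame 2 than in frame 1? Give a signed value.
+1.3

Distance in frame 1: 1.6. Distance in frame 2: 2.9.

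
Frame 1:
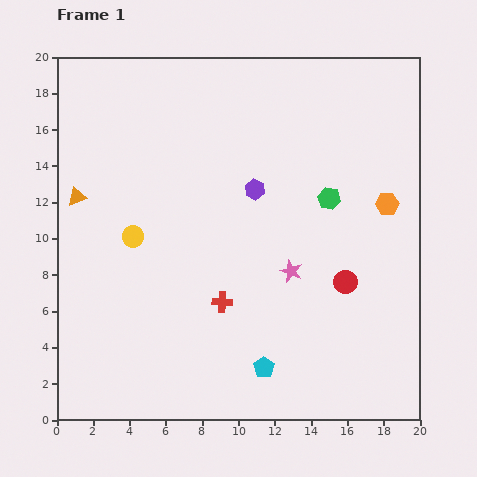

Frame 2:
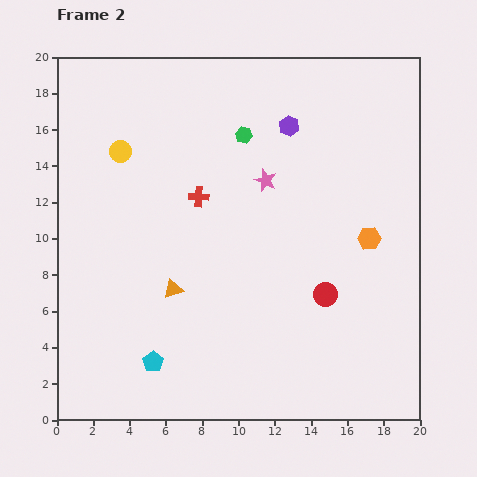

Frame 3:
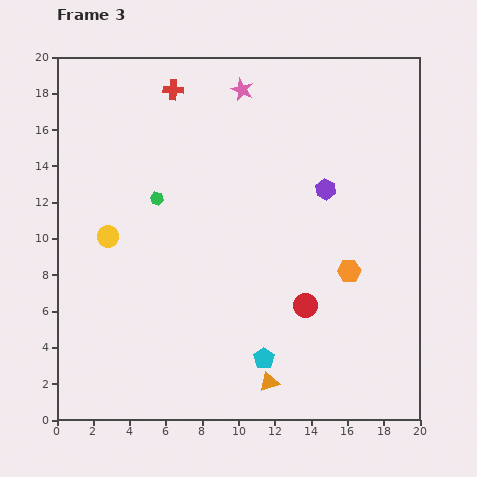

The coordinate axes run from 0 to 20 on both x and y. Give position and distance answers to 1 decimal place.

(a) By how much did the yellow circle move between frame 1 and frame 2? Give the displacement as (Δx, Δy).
(-0.7, 4.7)

The yellow circle was at (4.2, 10.1) in frame 1 and (3.5, 14.8) in frame 2.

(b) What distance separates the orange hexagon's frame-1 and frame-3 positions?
4.3

The orange hexagon moved from (18.2, 11.9) to (16.1, 8.2), a distance of √(2.1² + 3.7²) ≈ 4.3.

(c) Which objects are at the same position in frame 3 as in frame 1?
none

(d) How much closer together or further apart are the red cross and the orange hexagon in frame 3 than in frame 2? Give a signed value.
+4.2

Distance in frame 2: 9.7. Distance in frame 3: 13.9.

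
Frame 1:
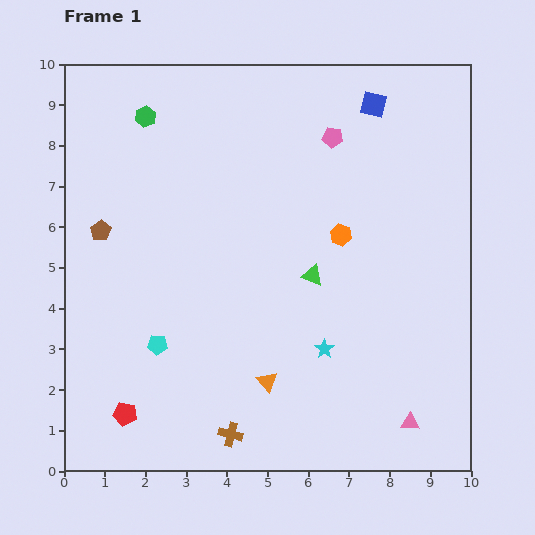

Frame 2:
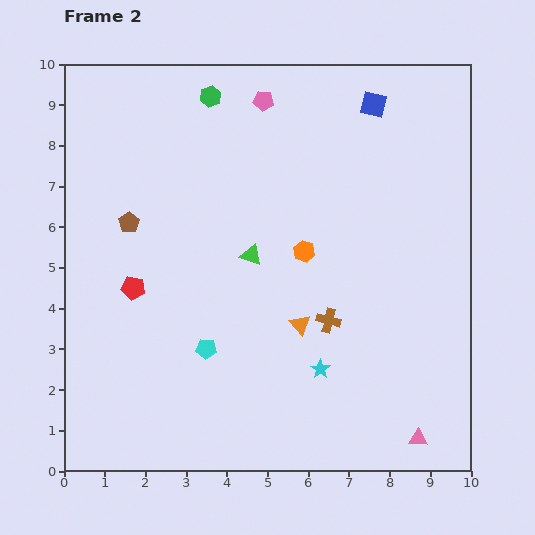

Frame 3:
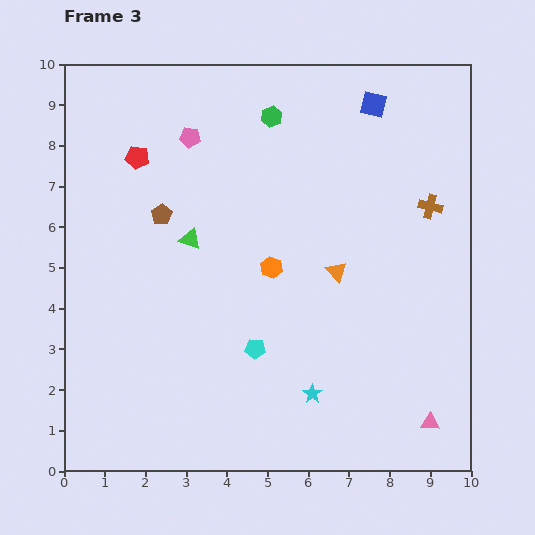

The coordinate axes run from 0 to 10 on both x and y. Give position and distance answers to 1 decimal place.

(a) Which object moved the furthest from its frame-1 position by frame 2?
the brown cross

(moved 3.7; next 3.1)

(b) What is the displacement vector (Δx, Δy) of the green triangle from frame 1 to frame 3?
(-3.0, 0.9)

The green triangle was at (6.1, 4.8) in frame 1 and (3.1, 5.7) in frame 3.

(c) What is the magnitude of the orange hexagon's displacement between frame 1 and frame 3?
1.9

The orange hexagon moved from (6.8, 5.8) to (5.1, 5.0), a distance of √(1.7² + 0.8²) ≈ 1.9.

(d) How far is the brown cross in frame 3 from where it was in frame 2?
3.8

The brown cross moved from (6.5, 3.7) to (9.0, 6.5), a distance of √(2.5² + 2.8²) ≈ 3.8.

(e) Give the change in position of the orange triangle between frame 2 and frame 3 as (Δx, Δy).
(0.9, 1.3)

The orange triangle was at (5.8, 3.6) in frame 2 and (6.7, 4.9) in frame 3.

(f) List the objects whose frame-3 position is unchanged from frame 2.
the blue square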